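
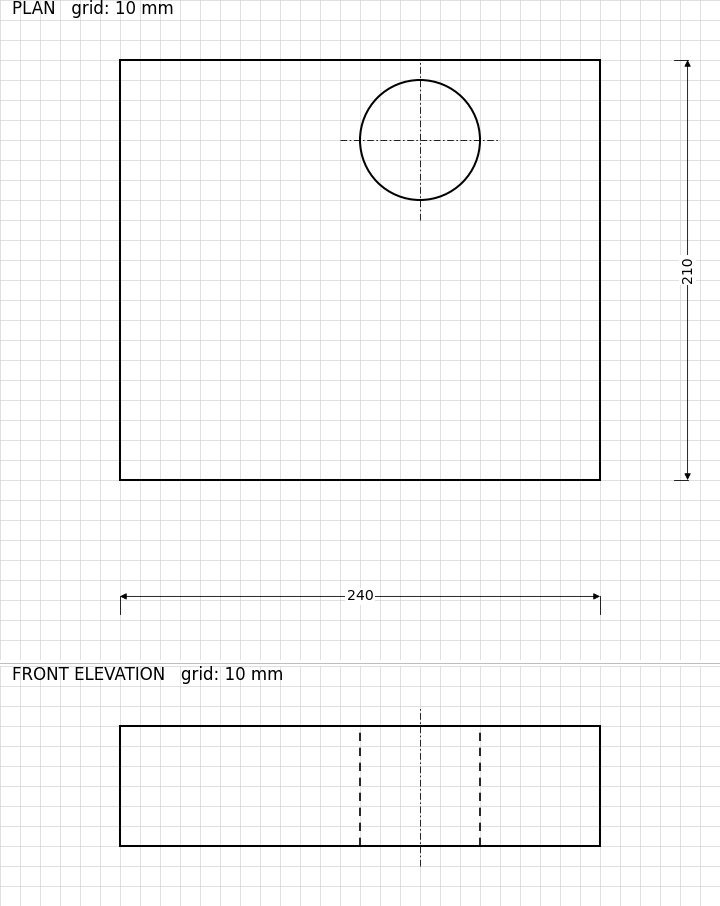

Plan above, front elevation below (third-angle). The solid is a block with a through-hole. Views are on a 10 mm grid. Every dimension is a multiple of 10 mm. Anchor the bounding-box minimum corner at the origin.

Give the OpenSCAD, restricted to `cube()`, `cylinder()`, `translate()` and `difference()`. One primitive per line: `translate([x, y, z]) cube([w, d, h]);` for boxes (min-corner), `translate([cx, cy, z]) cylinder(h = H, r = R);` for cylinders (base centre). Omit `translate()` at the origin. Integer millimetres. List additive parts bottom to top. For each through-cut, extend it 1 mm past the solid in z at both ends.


difference() {
  cube([240, 210, 60]);
  translate([150, 170, -1]) cylinder(h = 62, r = 30);
}


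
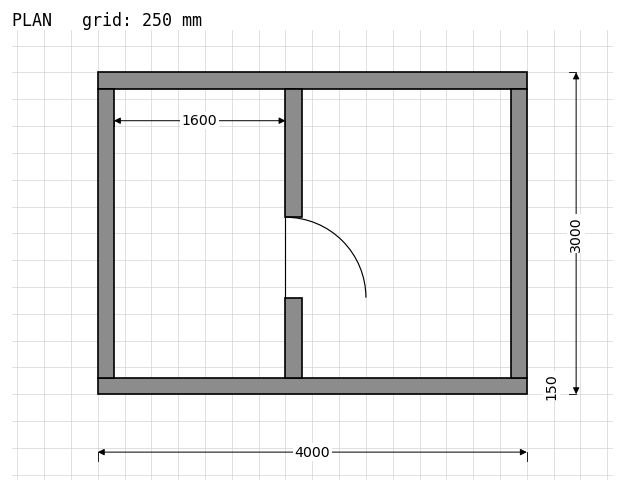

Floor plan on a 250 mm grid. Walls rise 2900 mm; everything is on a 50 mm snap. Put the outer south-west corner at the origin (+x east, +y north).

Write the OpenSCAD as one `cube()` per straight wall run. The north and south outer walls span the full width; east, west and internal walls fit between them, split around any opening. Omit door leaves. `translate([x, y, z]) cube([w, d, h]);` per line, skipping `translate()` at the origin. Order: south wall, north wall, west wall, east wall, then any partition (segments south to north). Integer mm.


cube([4000, 150, 2900]);
translate([0, 2850, 0]) cube([4000, 150, 2900]);
translate([0, 150, 0]) cube([150, 2700, 2900]);
translate([3850, 150, 0]) cube([150, 2700, 2900]);
translate([1750, 150, 0]) cube([150, 750, 2900]);
translate([1750, 1650, 0]) cube([150, 1200, 2900]);


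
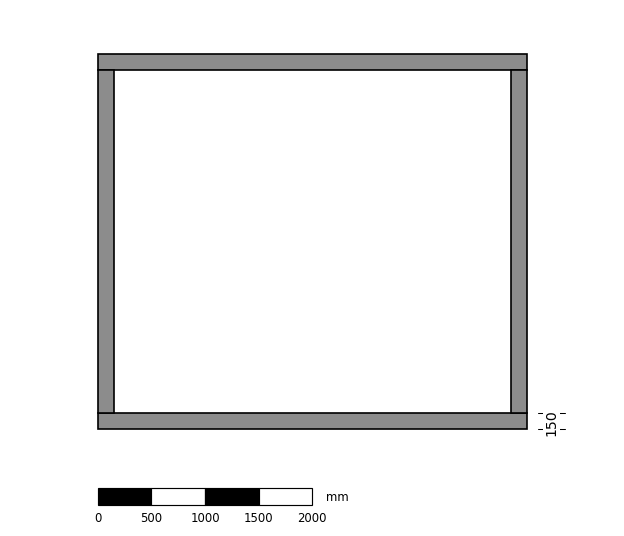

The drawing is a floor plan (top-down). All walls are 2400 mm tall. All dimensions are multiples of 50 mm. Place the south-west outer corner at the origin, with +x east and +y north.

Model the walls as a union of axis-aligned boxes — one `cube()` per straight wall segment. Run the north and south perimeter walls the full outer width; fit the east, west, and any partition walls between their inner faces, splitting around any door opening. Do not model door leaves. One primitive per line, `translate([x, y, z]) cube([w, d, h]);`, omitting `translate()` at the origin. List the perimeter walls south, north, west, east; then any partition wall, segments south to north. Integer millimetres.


cube([4000, 150, 2400]);
translate([0, 3350, 0]) cube([4000, 150, 2400]);
translate([0, 150, 0]) cube([150, 3200, 2400]);
translate([3850, 150, 0]) cube([150, 3200, 2400]);


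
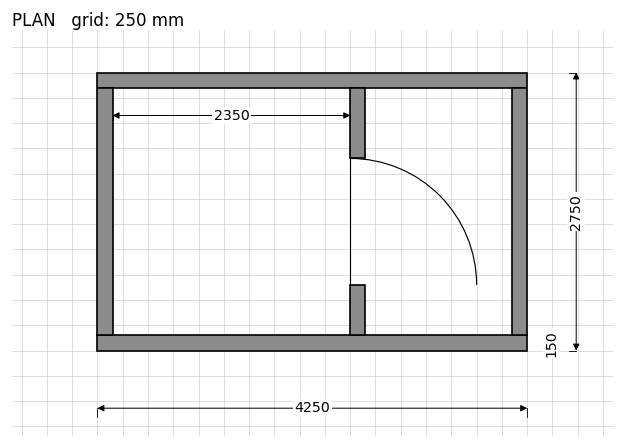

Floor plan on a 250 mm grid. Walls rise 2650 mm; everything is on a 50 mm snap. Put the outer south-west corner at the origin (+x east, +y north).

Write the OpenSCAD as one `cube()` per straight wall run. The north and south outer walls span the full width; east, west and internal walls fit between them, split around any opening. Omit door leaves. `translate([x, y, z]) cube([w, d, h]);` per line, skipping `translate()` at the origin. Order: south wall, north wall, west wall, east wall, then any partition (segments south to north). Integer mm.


cube([4250, 150, 2650]);
translate([0, 2600, 0]) cube([4250, 150, 2650]);
translate([0, 150, 0]) cube([150, 2450, 2650]);
translate([4100, 150, 0]) cube([150, 2450, 2650]);
translate([2500, 150, 0]) cube([150, 500, 2650]);
translate([2500, 1900, 0]) cube([150, 700, 2650]);


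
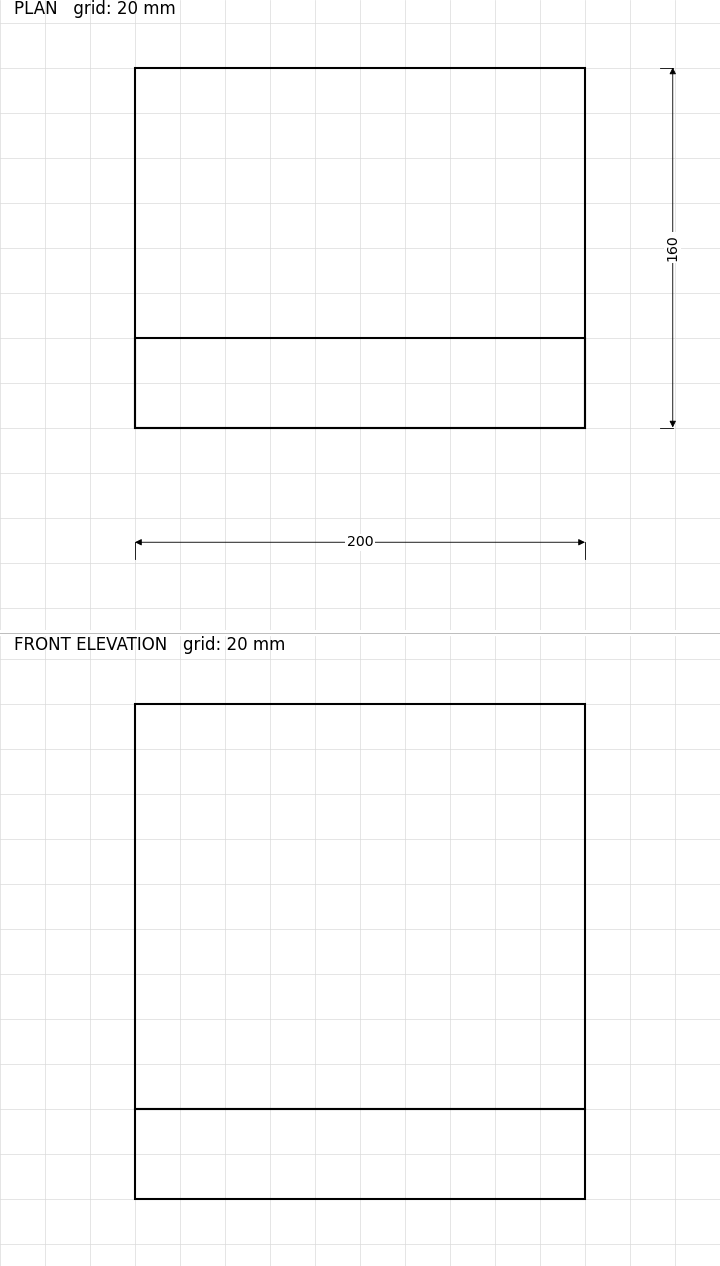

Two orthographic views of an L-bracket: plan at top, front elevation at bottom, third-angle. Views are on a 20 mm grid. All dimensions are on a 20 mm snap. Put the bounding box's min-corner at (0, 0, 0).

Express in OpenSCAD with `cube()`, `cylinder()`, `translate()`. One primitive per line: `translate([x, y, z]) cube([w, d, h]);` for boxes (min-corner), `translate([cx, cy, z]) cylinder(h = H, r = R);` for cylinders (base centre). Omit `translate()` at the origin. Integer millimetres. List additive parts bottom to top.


cube([200, 160, 40]);
translate([0, 0, 40]) cube([200, 40, 180]);


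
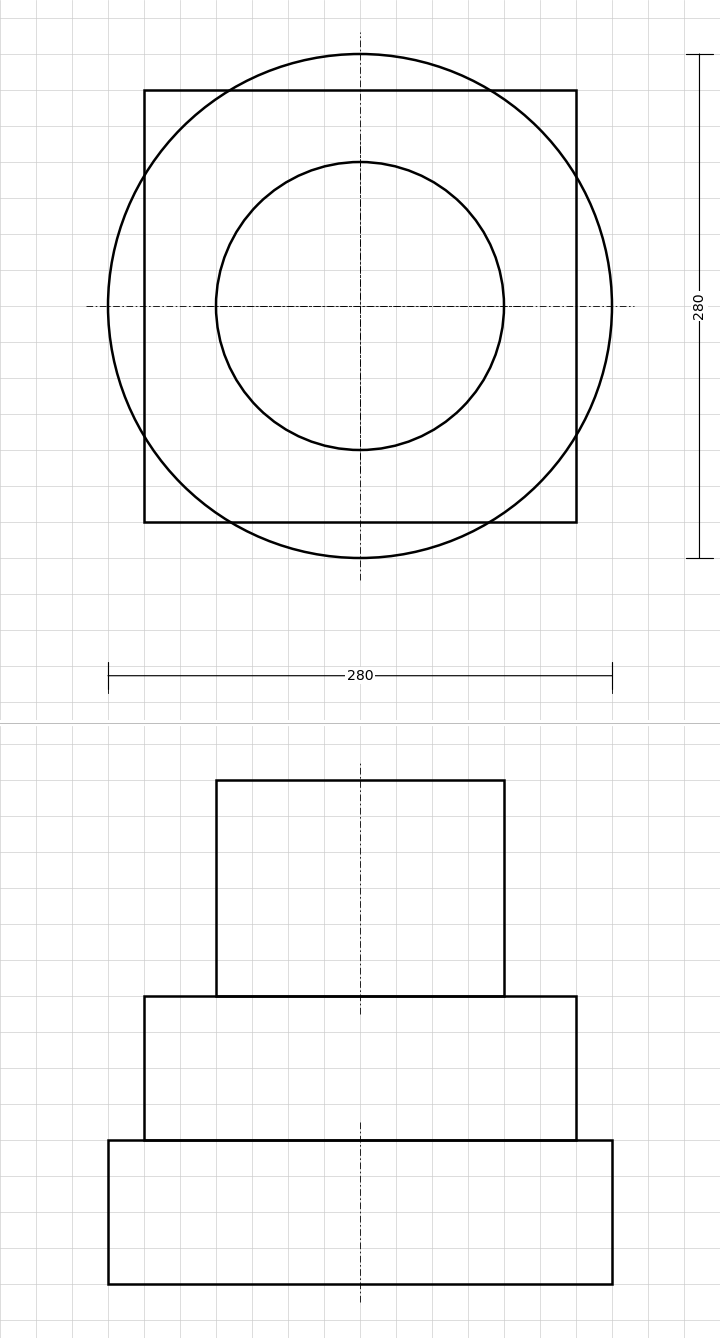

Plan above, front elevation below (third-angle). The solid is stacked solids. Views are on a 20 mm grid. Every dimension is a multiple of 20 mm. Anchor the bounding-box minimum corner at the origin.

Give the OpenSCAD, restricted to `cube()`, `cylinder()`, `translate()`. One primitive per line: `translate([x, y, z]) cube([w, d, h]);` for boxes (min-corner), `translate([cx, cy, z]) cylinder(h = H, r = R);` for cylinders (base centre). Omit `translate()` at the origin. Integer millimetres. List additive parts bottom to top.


translate([140, 140, 0]) cylinder(h = 80, r = 140);
translate([20, 20, 80]) cube([240, 240, 80]);
translate([140, 140, 160]) cylinder(h = 120, r = 80);


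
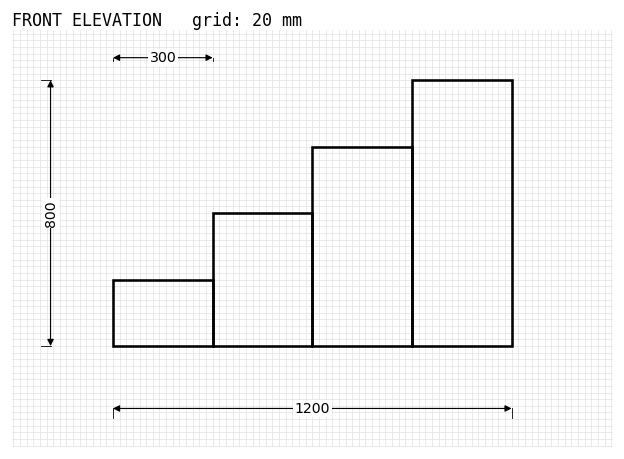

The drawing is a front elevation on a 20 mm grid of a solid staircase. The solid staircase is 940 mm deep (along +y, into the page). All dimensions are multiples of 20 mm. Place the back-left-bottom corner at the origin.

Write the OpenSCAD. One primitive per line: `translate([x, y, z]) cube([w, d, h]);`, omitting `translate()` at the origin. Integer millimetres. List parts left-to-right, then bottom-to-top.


cube([300, 940, 200]);
translate([300, 0, 0]) cube([300, 940, 400]);
translate([600, 0, 0]) cube([300, 940, 600]);
translate([900, 0, 0]) cube([300, 940, 800]);


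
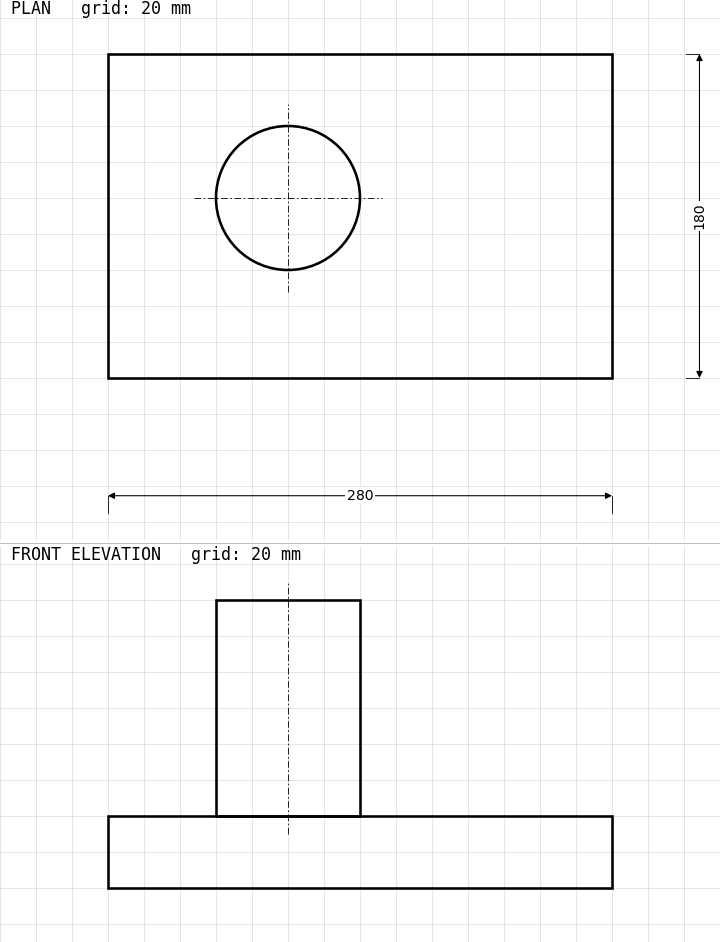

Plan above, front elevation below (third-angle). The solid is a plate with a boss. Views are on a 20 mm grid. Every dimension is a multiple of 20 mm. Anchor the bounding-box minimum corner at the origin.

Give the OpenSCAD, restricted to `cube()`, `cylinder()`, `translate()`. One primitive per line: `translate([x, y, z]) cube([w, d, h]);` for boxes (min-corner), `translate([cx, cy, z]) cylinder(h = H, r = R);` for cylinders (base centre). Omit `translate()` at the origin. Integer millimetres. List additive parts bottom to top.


cube([280, 180, 40]);
translate([100, 100, 40]) cylinder(h = 120, r = 40);


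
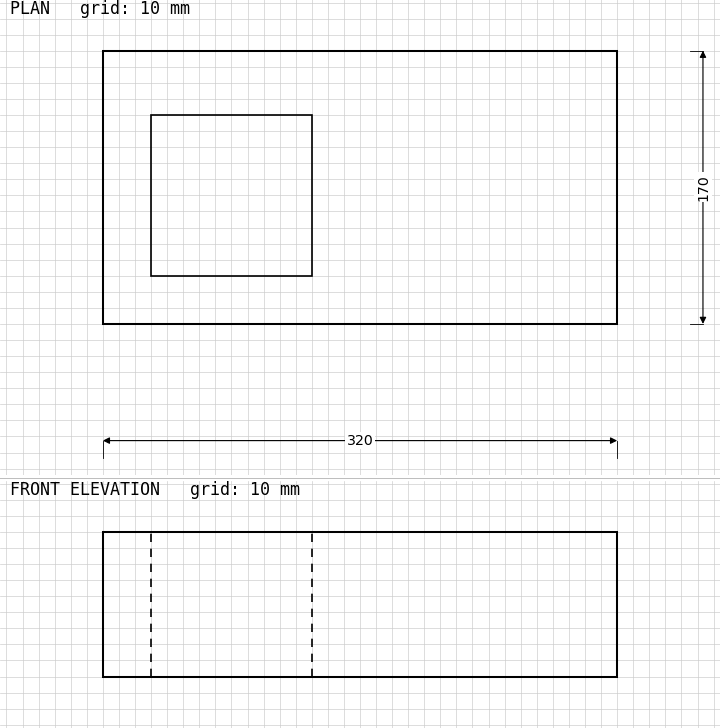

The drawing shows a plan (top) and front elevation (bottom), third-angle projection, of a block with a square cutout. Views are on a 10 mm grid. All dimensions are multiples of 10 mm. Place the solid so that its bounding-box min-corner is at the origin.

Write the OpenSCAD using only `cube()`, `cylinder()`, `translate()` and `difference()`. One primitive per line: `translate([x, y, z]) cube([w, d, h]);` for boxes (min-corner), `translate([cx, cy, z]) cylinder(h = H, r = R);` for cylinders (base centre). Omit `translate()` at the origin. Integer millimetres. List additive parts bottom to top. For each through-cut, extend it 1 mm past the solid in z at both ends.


difference() {
  cube([320, 170, 90]);
  translate([30, 30, -1]) cube([100, 100, 92]);
}


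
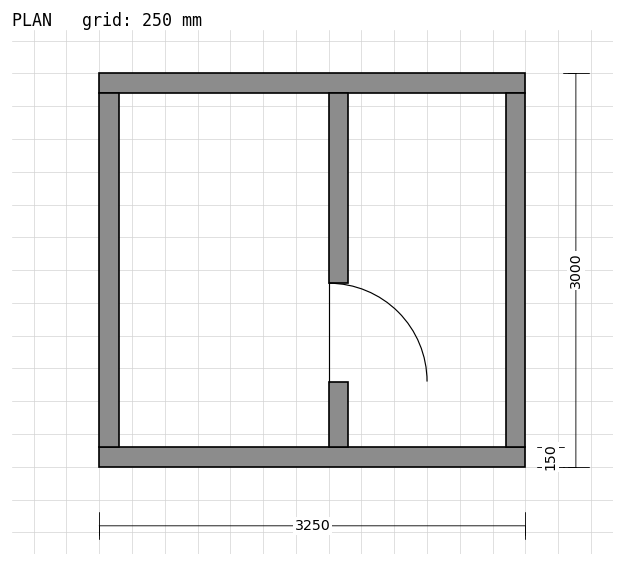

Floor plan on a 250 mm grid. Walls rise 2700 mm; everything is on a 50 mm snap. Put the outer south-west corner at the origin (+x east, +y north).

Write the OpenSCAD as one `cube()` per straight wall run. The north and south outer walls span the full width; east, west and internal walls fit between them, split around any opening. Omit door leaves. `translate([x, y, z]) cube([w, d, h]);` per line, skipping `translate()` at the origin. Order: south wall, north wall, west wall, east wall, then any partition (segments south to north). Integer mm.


cube([3250, 150, 2700]);
translate([0, 2850, 0]) cube([3250, 150, 2700]);
translate([0, 150, 0]) cube([150, 2700, 2700]);
translate([3100, 150, 0]) cube([150, 2700, 2700]);
translate([1750, 150, 0]) cube([150, 500, 2700]);
translate([1750, 1400, 0]) cube([150, 1450, 2700]);


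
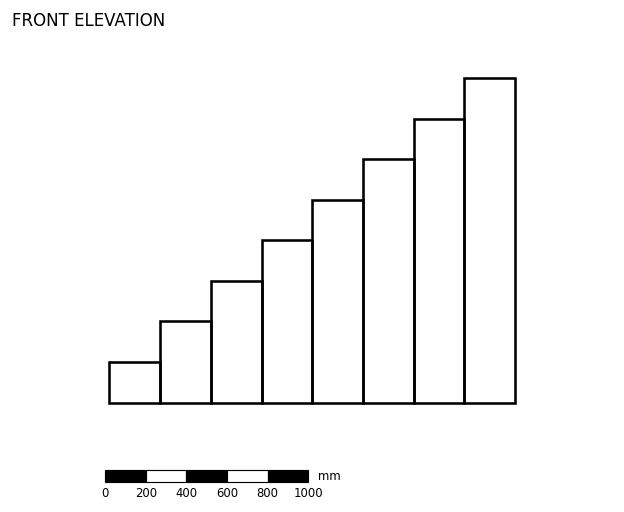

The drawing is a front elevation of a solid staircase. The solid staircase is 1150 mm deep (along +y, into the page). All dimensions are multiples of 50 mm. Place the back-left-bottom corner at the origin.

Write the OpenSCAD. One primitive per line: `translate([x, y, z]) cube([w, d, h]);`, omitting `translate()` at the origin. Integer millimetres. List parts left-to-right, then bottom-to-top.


cube([250, 1150, 200]);
translate([250, 0, 0]) cube([250, 1150, 400]);
translate([500, 0, 0]) cube([250, 1150, 600]);
translate([750, 0, 0]) cube([250, 1150, 800]);
translate([1000, 0, 0]) cube([250, 1150, 1000]);
translate([1250, 0, 0]) cube([250, 1150, 1200]);
translate([1500, 0, 0]) cube([250, 1150, 1400]);
translate([1750, 0, 0]) cube([250, 1150, 1600]);


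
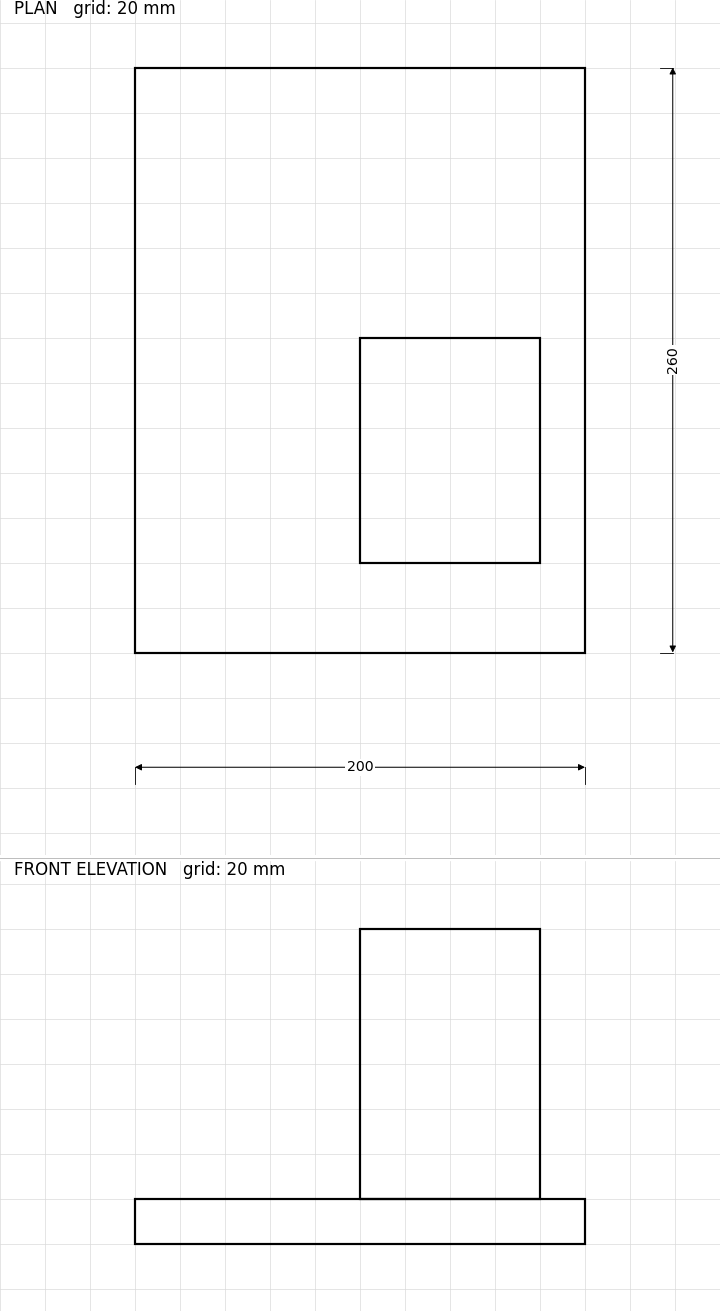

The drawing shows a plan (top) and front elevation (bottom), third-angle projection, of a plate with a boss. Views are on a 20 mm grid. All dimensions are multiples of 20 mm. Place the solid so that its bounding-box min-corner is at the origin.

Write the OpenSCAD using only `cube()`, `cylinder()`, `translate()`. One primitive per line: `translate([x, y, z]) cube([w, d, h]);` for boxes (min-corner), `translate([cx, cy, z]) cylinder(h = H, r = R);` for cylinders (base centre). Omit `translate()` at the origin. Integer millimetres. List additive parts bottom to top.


cube([200, 260, 20]);
translate([100, 40, 20]) cube([80, 100, 120]);


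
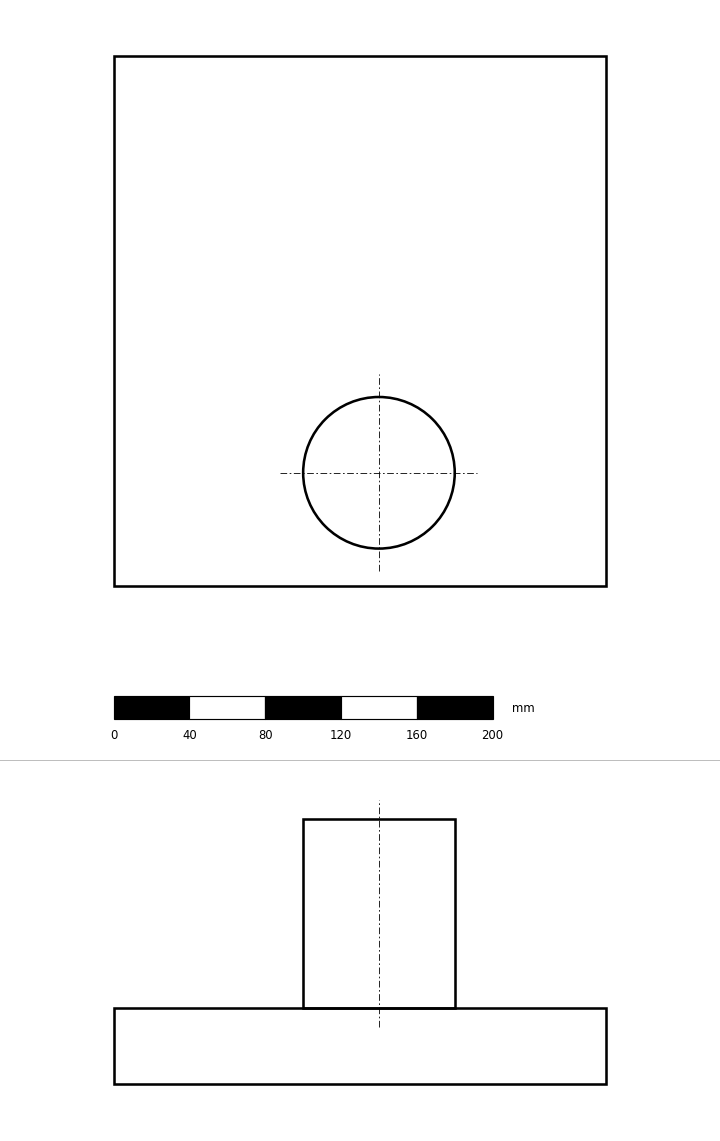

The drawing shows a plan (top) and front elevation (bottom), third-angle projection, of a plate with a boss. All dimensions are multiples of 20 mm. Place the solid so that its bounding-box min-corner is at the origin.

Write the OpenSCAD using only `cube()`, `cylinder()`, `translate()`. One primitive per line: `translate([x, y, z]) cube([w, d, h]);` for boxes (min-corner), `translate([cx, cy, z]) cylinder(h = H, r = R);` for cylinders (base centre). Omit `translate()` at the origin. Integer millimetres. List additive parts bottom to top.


cube([260, 280, 40]);
translate([140, 60, 40]) cylinder(h = 100, r = 40);


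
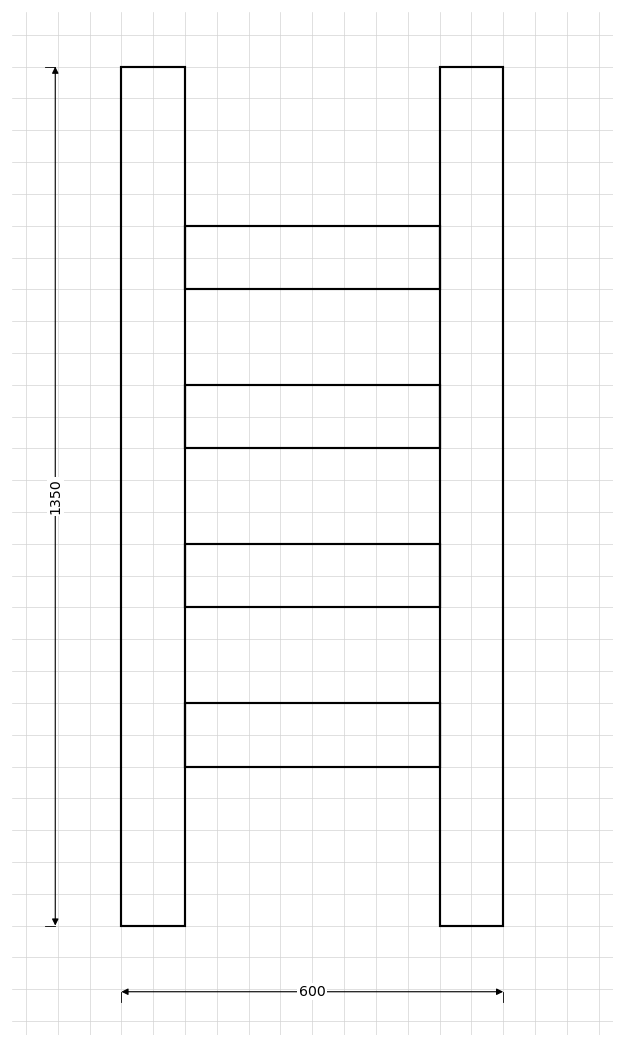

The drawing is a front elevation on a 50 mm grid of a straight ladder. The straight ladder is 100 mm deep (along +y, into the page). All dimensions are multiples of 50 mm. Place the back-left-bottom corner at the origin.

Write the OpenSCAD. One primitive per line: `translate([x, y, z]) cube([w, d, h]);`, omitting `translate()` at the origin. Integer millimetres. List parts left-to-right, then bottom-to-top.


cube([100, 100, 1350]);
translate([100, 0, 250]) cube([400, 100, 100]);
translate([100, 0, 500]) cube([400, 100, 100]);
translate([100, 0, 750]) cube([400, 100, 100]);
translate([100, 0, 1000]) cube([400, 100, 100]);
translate([500, 0, 0]) cube([100, 100, 1350]);


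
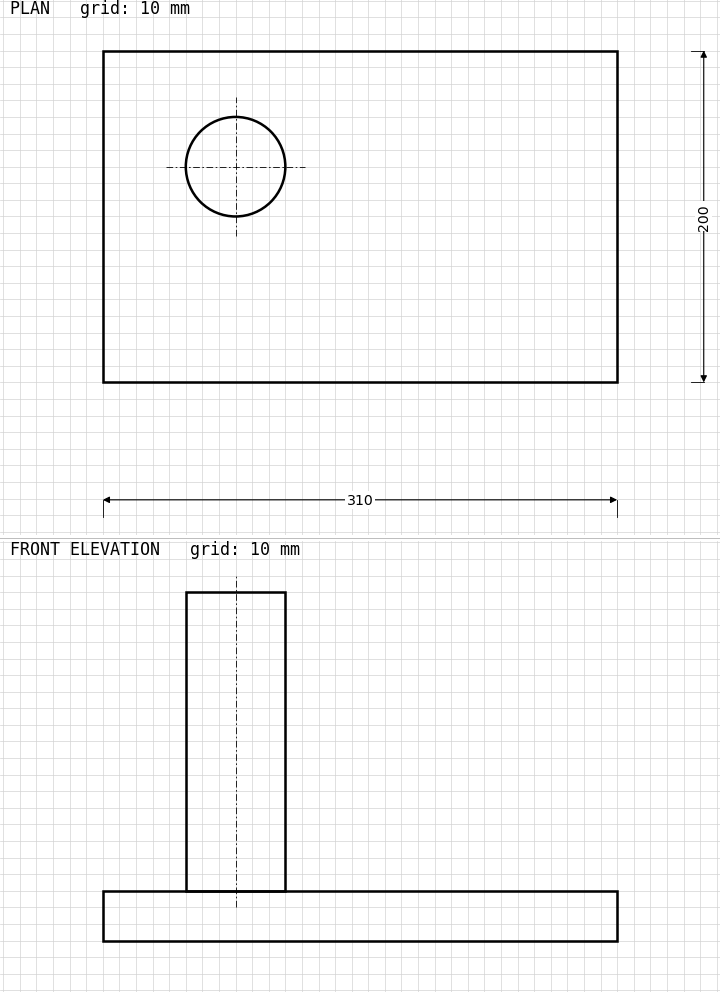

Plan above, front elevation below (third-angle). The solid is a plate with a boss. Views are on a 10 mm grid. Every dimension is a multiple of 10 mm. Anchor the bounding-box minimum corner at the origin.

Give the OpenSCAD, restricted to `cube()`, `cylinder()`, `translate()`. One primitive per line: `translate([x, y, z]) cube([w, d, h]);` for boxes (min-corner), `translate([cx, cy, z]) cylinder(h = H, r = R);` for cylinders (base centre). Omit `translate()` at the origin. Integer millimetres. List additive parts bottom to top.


cube([310, 200, 30]);
translate([80, 130, 30]) cylinder(h = 180, r = 30);


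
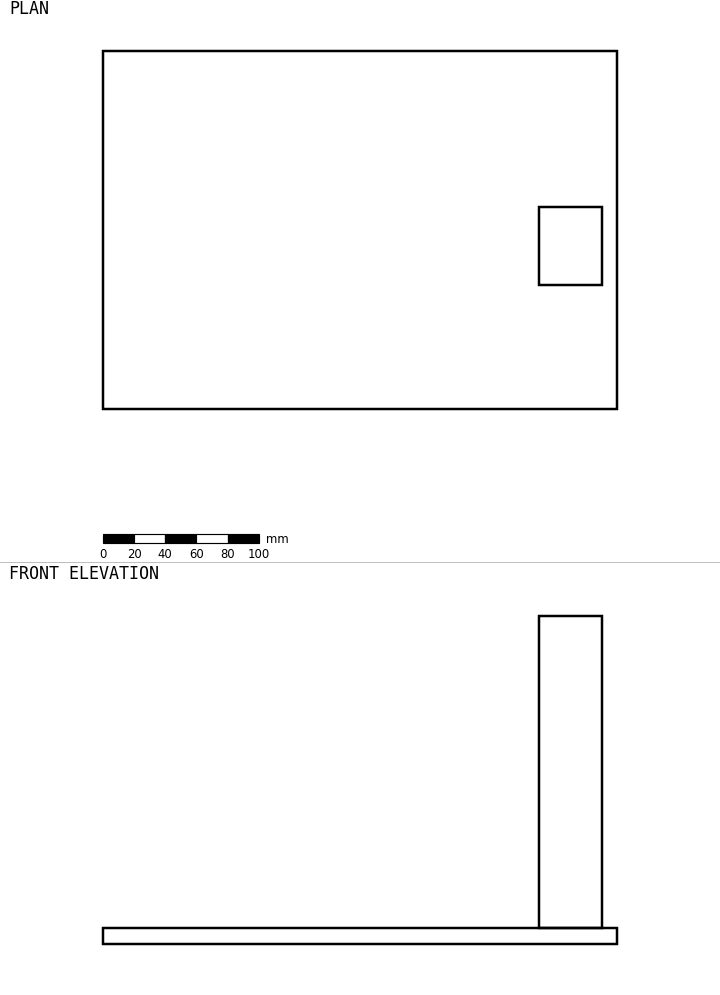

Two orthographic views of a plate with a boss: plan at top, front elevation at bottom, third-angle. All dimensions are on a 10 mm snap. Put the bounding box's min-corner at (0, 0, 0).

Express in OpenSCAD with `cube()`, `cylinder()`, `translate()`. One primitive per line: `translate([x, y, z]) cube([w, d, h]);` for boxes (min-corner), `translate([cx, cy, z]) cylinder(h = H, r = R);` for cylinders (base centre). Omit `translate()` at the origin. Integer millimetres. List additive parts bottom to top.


cube([330, 230, 10]);
translate([280, 80, 10]) cube([40, 50, 200]);


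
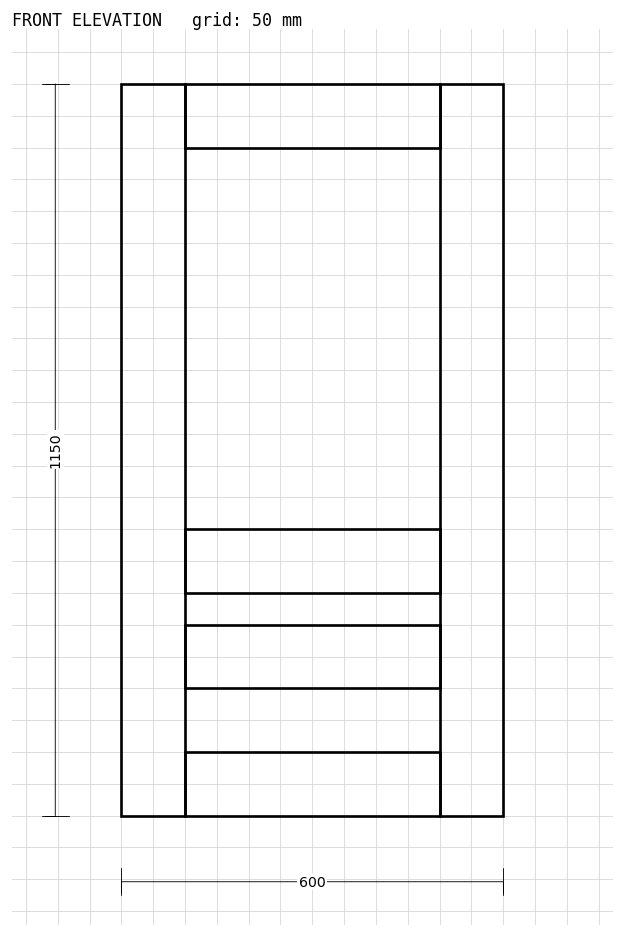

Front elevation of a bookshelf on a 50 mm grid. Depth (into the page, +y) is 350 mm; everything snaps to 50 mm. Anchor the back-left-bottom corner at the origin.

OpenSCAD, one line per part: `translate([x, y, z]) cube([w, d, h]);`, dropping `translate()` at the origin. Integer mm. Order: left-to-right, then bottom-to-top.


cube([100, 350, 1150]);
translate([100, 0, 0]) cube([400, 350, 100]);
translate([100, 0, 200]) cube([400, 350, 100]);
translate([100, 0, 350]) cube([400, 350, 100]);
translate([100, 0, 1050]) cube([400, 350, 100]);
translate([500, 0, 0]) cube([100, 350, 1150]);


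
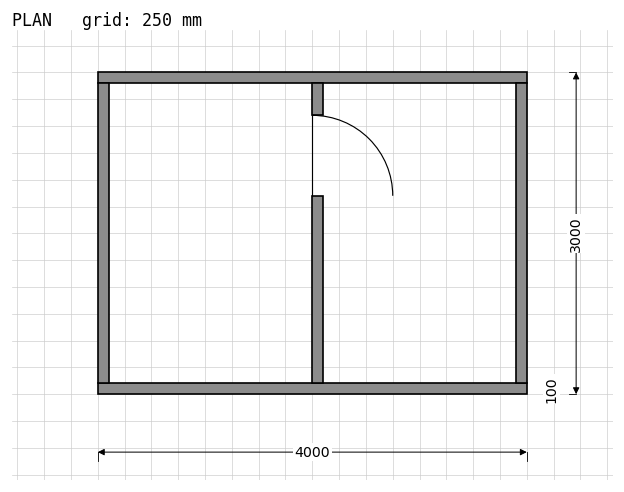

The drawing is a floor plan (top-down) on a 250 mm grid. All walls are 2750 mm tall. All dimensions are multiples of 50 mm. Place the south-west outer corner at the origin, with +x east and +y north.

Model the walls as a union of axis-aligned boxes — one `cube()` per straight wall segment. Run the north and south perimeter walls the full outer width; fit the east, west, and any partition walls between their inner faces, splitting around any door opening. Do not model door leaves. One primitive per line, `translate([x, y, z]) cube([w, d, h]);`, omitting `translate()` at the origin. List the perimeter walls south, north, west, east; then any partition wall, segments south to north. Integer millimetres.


cube([4000, 100, 2750]);
translate([0, 2900, 0]) cube([4000, 100, 2750]);
translate([0, 100, 0]) cube([100, 2800, 2750]);
translate([3900, 100, 0]) cube([100, 2800, 2750]);
translate([2000, 100, 0]) cube([100, 1750, 2750]);
translate([2000, 2600, 0]) cube([100, 300, 2750]);


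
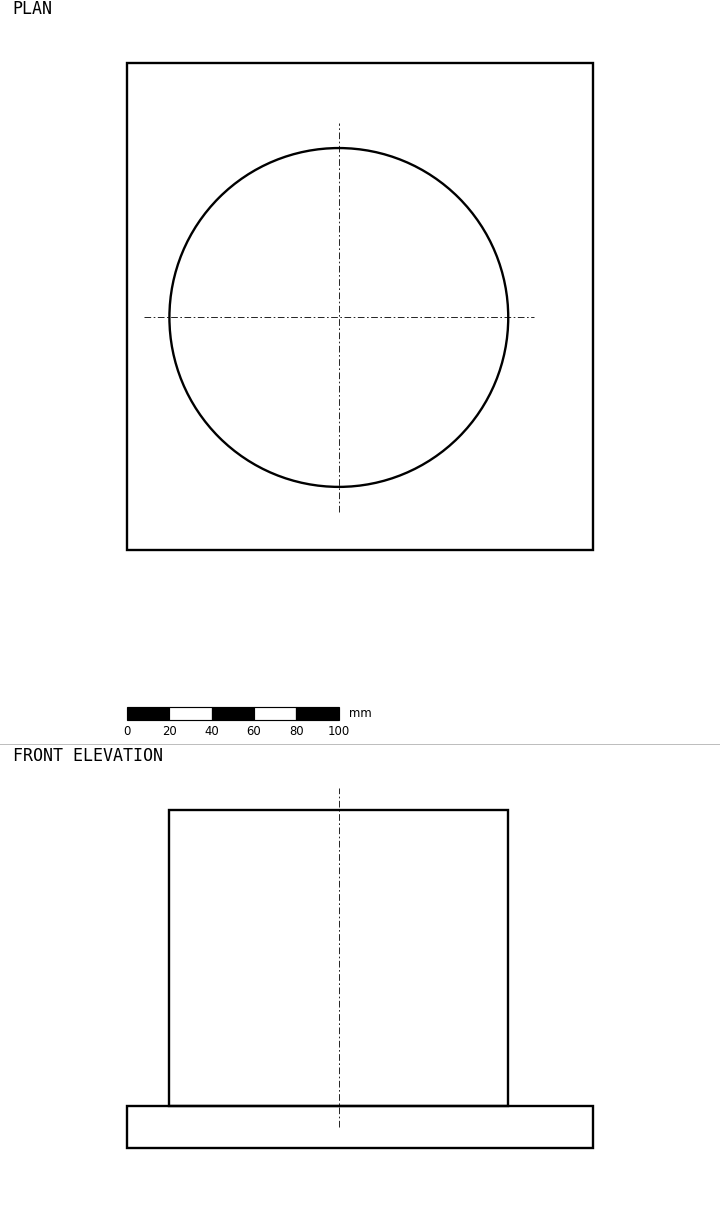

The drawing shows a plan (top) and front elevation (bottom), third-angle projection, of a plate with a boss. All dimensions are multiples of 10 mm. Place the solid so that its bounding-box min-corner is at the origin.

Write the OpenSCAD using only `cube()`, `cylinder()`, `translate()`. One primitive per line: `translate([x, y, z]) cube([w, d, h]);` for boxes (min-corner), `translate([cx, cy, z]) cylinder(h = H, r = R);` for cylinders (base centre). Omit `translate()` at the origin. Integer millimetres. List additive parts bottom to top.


cube([220, 230, 20]);
translate([100, 110, 20]) cylinder(h = 140, r = 80);


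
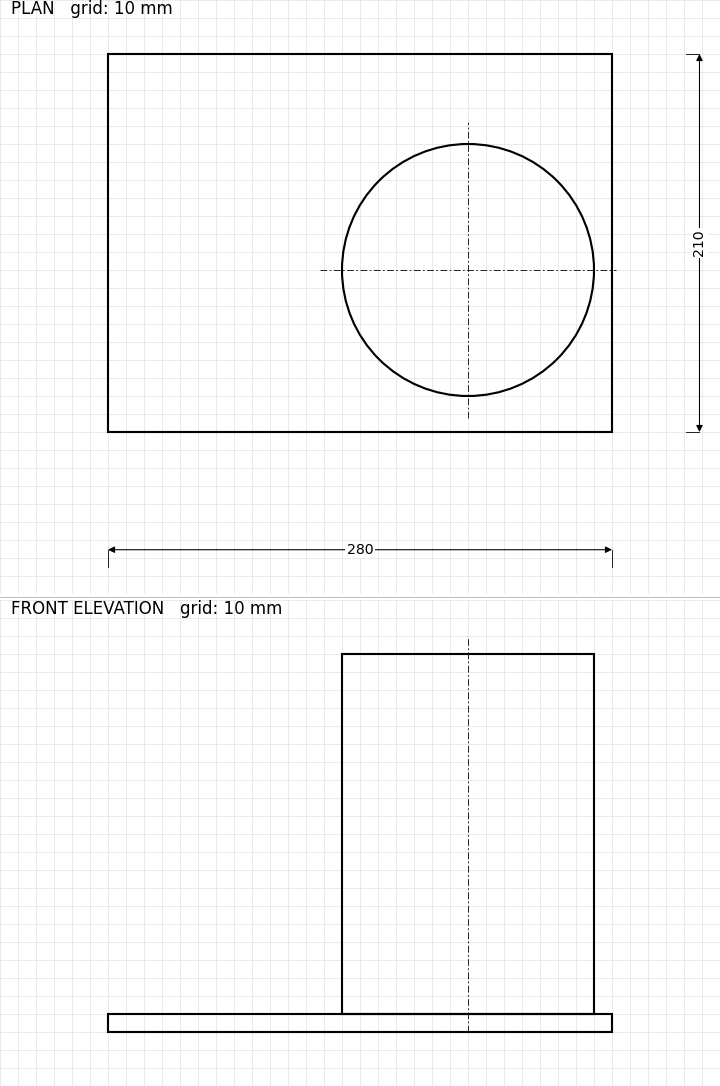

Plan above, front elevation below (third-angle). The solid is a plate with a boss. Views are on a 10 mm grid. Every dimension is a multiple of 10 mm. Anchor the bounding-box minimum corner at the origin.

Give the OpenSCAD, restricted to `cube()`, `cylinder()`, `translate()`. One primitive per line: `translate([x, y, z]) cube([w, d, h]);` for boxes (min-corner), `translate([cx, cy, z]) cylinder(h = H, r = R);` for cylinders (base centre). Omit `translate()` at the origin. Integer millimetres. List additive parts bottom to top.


cube([280, 210, 10]);
translate([200, 90, 10]) cylinder(h = 200, r = 70);


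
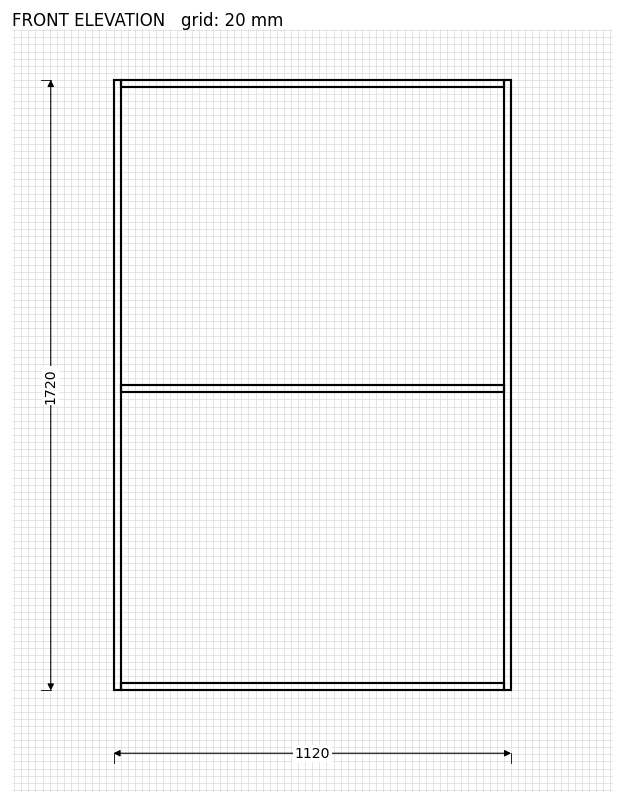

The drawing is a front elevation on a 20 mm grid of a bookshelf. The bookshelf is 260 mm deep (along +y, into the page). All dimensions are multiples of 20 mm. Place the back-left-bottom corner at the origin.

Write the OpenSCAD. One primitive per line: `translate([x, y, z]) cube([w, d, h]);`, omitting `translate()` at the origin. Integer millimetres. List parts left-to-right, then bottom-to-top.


cube([20, 260, 1720]);
translate([20, 0, 0]) cube([1080, 260, 20]);
translate([20, 0, 840]) cube([1080, 260, 20]);
translate([20, 0, 1700]) cube([1080, 260, 20]);
translate([1100, 0, 0]) cube([20, 260, 1720]);


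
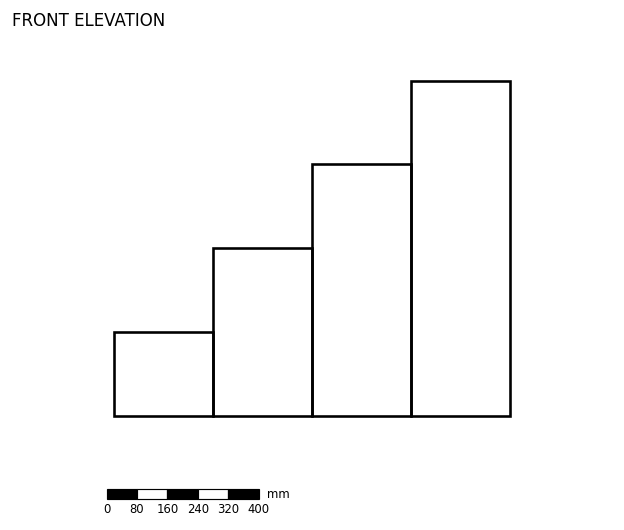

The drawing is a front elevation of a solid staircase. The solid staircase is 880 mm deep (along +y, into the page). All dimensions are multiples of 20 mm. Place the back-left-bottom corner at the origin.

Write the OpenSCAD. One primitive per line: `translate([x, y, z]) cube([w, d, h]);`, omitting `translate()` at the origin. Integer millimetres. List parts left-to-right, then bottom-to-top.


cube([260, 880, 220]);
translate([260, 0, 0]) cube([260, 880, 440]);
translate([520, 0, 0]) cube([260, 880, 660]);
translate([780, 0, 0]) cube([260, 880, 880]);


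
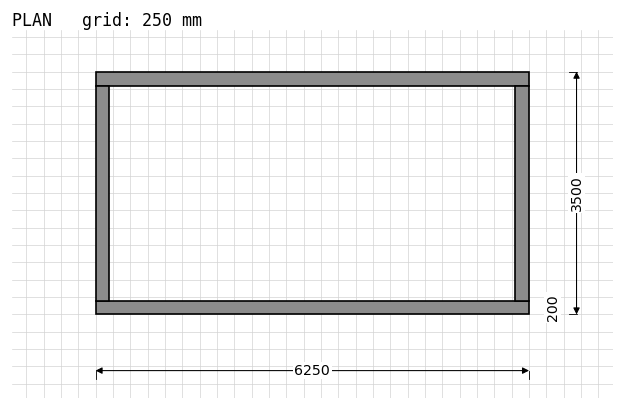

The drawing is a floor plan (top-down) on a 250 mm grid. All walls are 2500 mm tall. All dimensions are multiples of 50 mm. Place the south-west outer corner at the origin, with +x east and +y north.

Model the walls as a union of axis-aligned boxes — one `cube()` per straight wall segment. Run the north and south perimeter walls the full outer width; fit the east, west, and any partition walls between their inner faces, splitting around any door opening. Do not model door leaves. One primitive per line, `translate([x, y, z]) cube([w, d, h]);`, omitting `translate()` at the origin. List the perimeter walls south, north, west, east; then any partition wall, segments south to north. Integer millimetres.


cube([6250, 200, 2500]);
translate([0, 3300, 0]) cube([6250, 200, 2500]);
translate([0, 200, 0]) cube([200, 3100, 2500]);
translate([6050, 200, 0]) cube([200, 3100, 2500]);


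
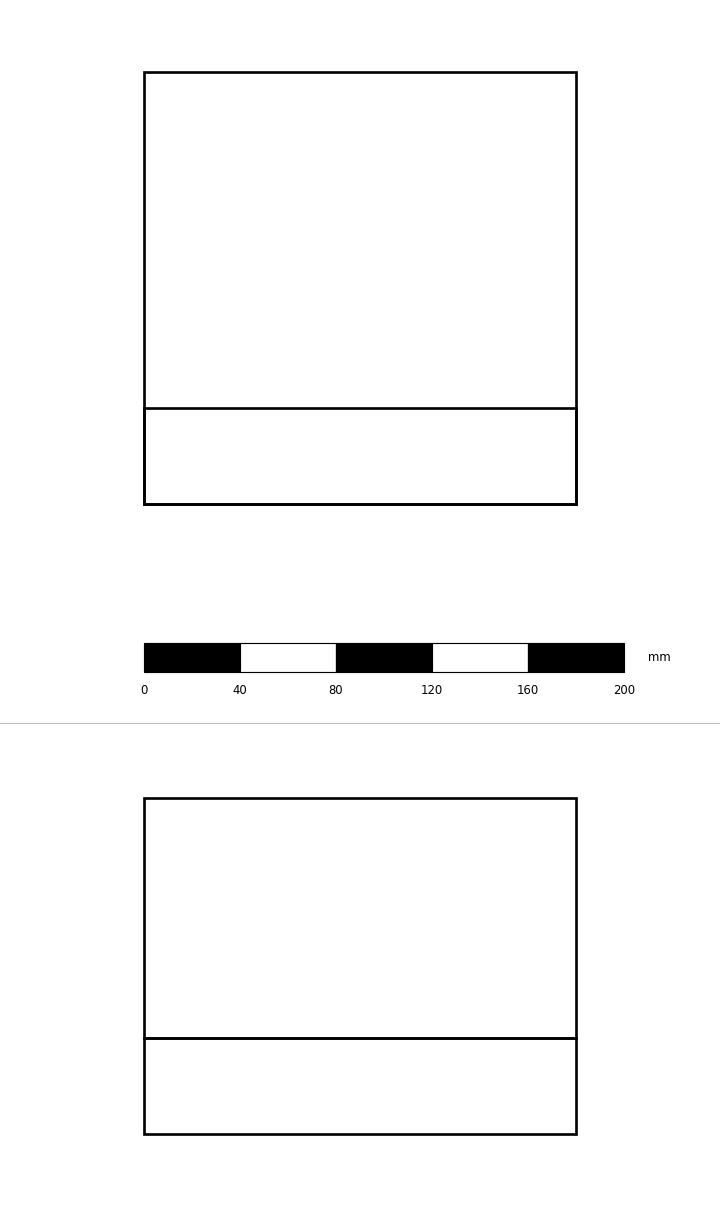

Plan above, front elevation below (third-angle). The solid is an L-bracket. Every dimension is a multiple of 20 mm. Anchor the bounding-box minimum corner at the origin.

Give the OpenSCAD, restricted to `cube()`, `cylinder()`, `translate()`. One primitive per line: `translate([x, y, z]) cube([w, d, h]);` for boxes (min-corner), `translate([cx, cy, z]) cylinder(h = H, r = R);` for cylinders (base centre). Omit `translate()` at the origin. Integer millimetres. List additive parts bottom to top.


cube([180, 180, 40]);
translate([0, 0, 40]) cube([180, 40, 100]);


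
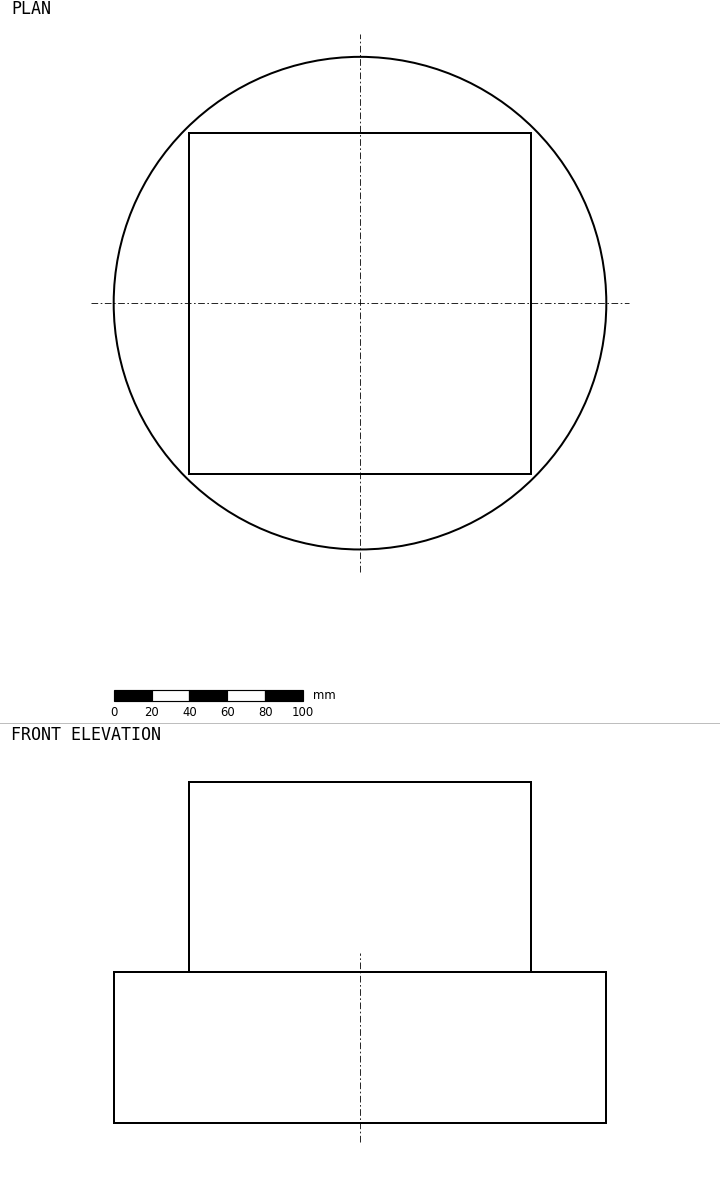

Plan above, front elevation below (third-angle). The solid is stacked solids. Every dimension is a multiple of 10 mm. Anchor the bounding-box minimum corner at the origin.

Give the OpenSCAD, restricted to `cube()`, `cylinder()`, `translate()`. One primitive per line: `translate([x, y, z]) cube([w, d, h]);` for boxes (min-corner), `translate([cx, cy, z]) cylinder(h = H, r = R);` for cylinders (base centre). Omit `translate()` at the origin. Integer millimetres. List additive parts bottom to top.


translate([130, 130, 0]) cylinder(h = 80, r = 130);
translate([40, 40, 80]) cube([180, 180, 100]);


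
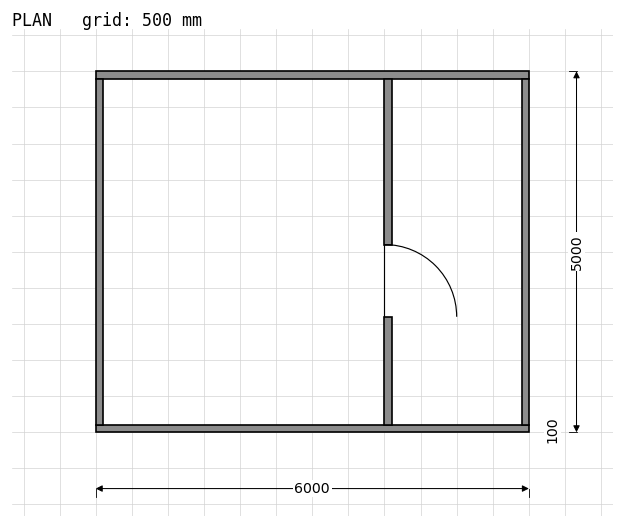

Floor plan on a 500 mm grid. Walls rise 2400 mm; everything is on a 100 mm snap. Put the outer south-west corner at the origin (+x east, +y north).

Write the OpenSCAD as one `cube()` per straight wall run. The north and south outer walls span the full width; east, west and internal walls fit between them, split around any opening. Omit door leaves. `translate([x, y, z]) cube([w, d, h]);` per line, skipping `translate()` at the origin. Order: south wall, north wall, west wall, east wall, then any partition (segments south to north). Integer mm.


cube([6000, 100, 2400]);
translate([0, 4900, 0]) cube([6000, 100, 2400]);
translate([0, 100, 0]) cube([100, 4800, 2400]);
translate([5900, 100, 0]) cube([100, 4800, 2400]);
translate([4000, 100, 0]) cube([100, 1500, 2400]);
translate([4000, 2600, 0]) cube([100, 2300, 2400]);


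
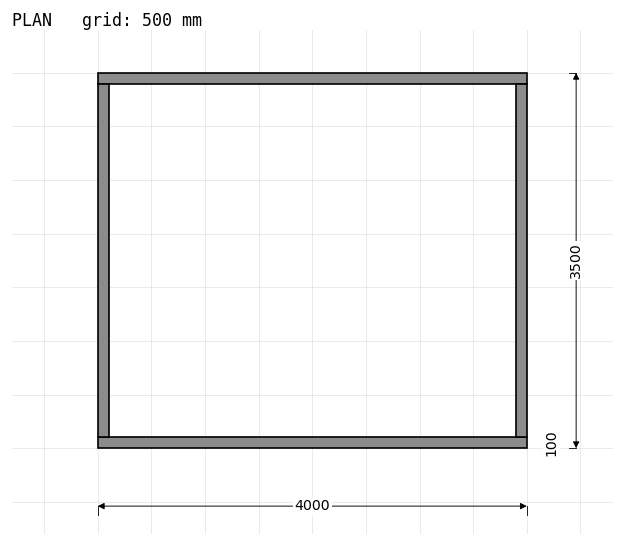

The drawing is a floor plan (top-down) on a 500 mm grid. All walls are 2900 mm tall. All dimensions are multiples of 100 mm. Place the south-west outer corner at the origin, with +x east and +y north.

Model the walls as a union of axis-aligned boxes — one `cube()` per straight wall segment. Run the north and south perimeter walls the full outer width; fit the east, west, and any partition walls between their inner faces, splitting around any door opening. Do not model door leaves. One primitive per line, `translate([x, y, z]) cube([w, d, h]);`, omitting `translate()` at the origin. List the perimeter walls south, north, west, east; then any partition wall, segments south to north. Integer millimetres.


cube([4000, 100, 2900]);
translate([0, 3400, 0]) cube([4000, 100, 2900]);
translate([0, 100, 0]) cube([100, 3300, 2900]);
translate([3900, 100, 0]) cube([100, 3300, 2900]);


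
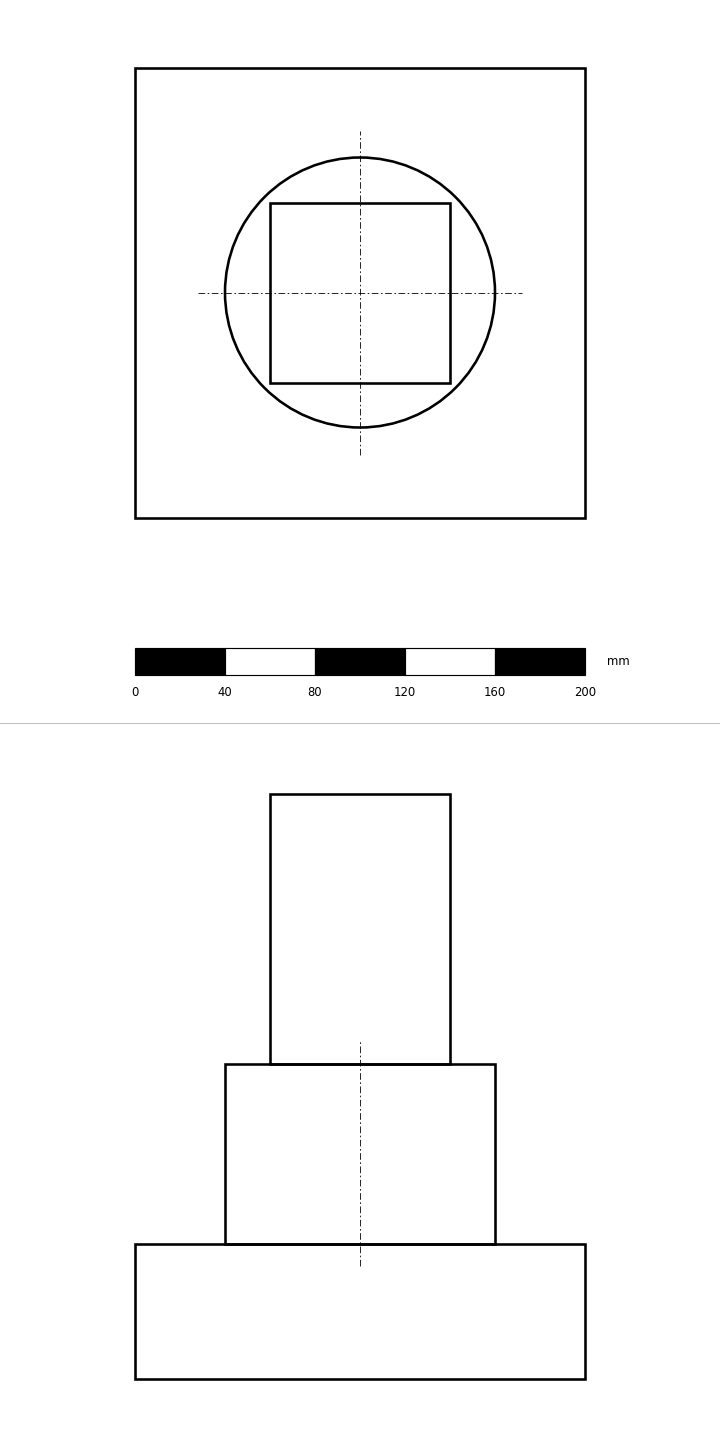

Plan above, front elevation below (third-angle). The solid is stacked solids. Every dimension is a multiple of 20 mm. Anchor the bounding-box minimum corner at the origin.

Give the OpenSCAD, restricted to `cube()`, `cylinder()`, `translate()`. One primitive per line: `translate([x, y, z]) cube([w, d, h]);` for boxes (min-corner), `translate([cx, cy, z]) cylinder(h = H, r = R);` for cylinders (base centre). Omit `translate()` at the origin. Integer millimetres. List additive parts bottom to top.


cube([200, 200, 60]);
translate([100, 100, 60]) cylinder(h = 80, r = 60);
translate([60, 60, 140]) cube([80, 80, 120]);


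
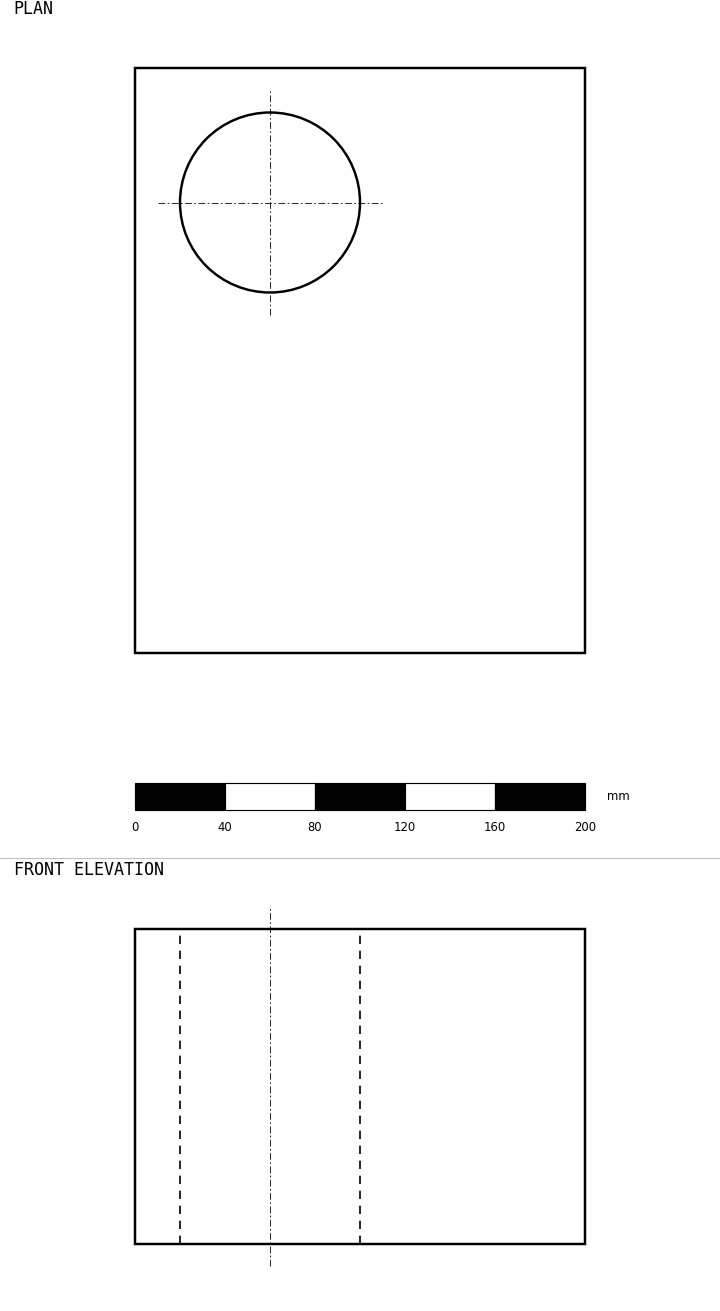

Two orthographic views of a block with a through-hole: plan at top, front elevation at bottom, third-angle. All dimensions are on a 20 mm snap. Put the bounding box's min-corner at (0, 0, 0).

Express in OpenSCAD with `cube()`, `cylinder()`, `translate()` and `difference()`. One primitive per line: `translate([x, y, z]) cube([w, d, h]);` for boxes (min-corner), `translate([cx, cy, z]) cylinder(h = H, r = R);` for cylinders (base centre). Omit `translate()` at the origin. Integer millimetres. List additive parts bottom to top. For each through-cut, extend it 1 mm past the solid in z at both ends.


difference() {
  cube([200, 260, 140]);
  translate([60, 200, -1]) cylinder(h = 142, r = 40);
}


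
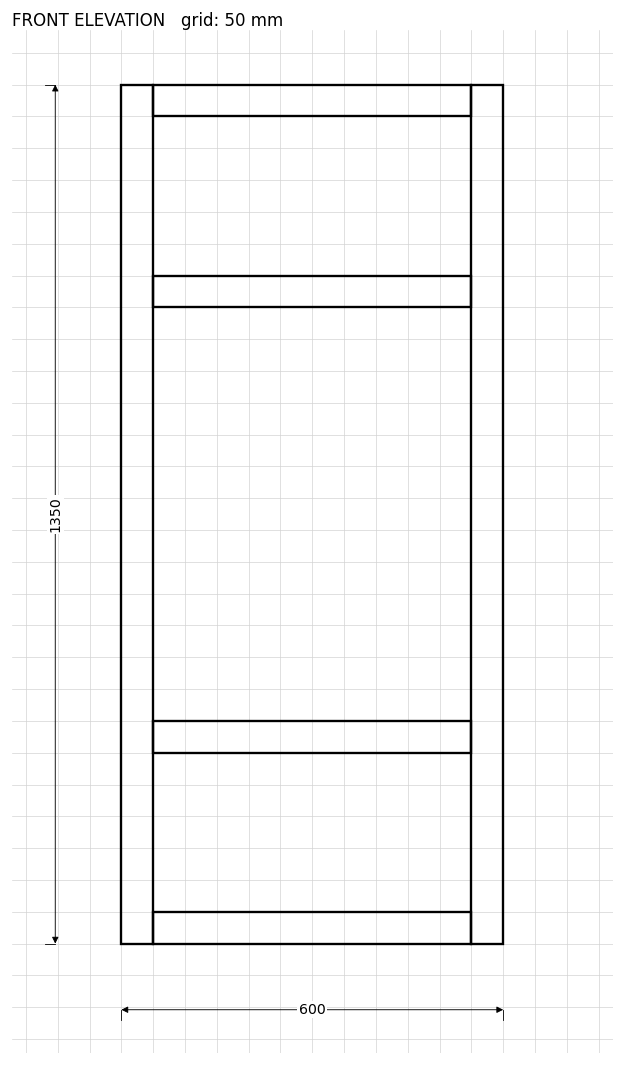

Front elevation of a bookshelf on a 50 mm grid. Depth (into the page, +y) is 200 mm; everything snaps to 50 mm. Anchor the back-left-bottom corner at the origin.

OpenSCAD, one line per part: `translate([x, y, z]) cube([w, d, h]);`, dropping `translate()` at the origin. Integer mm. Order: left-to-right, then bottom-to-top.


cube([50, 200, 1350]);
translate([50, 0, 0]) cube([500, 200, 50]);
translate([50, 0, 300]) cube([500, 200, 50]);
translate([50, 0, 1000]) cube([500, 200, 50]);
translate([50, 0, 1300]) cube([500, 200, 50]);
translate([550, 0, 0]) cube([50, 200, 1350]);


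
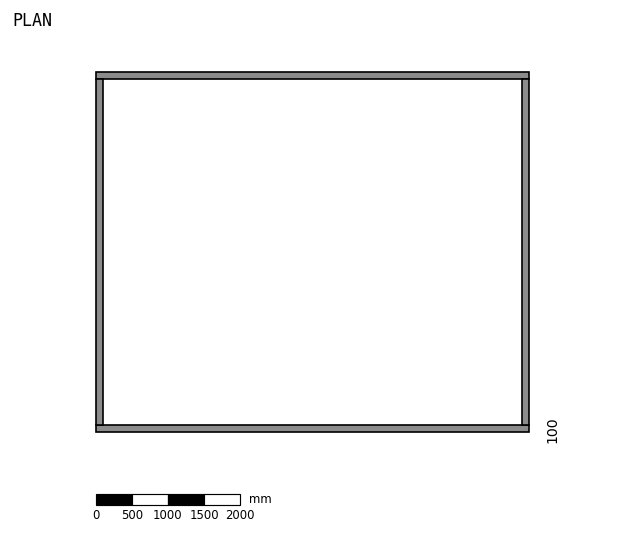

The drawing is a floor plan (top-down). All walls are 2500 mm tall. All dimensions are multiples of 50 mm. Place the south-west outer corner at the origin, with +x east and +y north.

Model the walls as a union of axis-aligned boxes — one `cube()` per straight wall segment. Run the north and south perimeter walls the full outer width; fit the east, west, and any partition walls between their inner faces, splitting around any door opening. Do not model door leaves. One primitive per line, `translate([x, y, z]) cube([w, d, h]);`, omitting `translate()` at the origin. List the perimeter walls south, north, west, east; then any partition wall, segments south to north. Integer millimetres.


cube([6000, 100, 2500]);
translate([0, 4900, 0]) cube([6000, 100, 2500]);
translate([0, 100, 0]) cube([100, 4800, 2500]);
translate([5900, 100, 0]) cube([100, 4800, 2500]);


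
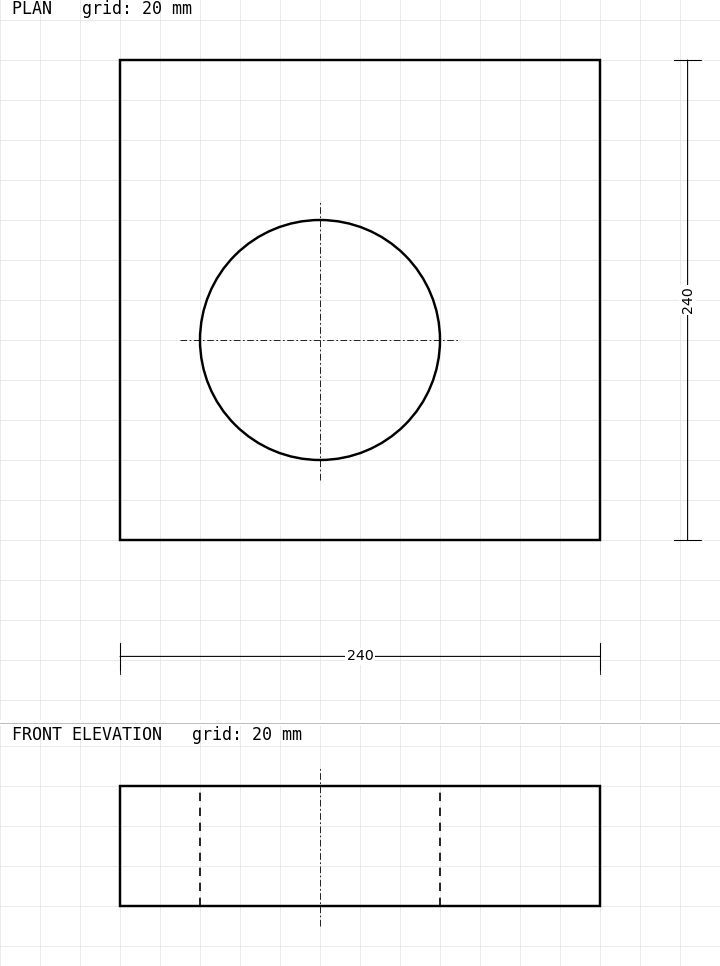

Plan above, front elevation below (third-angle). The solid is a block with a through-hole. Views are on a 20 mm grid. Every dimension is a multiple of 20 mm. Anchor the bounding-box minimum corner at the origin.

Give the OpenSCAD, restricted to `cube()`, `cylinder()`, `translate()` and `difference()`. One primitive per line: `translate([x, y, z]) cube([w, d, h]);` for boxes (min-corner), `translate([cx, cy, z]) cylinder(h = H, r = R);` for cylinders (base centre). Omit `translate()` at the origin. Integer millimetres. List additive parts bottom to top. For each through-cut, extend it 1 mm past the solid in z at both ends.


difference() {
  cube([240, 240, 60]);
  translate([100, 100, -1]) cylinder(h = 62, r = 60);
}


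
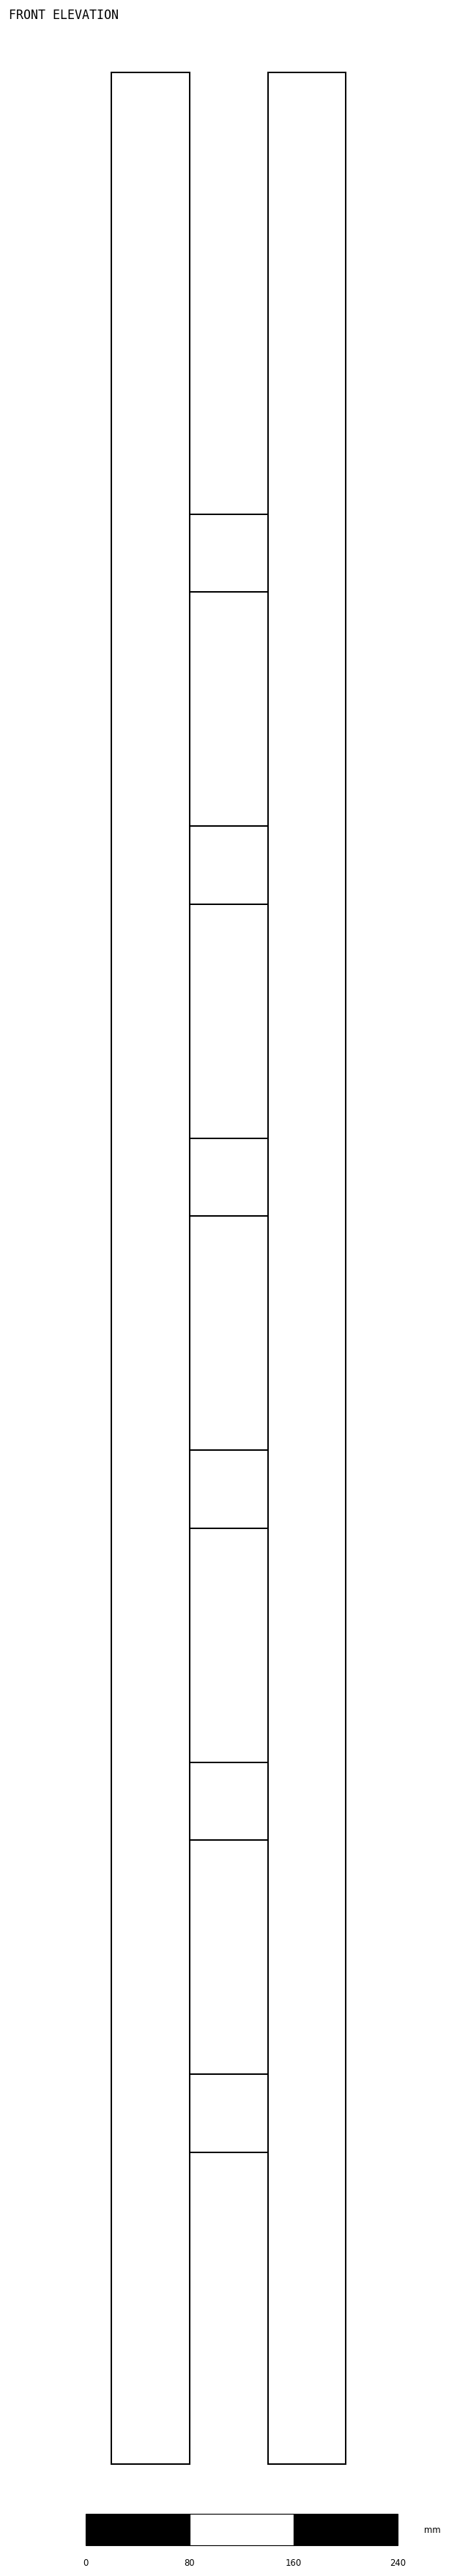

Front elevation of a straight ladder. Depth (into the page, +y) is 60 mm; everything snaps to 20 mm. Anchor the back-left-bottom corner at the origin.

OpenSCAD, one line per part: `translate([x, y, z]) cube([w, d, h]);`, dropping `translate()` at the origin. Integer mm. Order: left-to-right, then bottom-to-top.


cube([60, 60, 1840]);
translate([60, 0, 240]) cube([60, 60, 60]);
translate([60, 0, 480]) cube([60, 60, 60]);
translate([60, 0, 720]) cube([60, 60, 60]);
translate([60, 0, 960]) cube([60, 60, 60]);
translate([60, 0, 1200]) cube([60, 60, 60]);
translate([60, 0, 1440]) cube([60, 60, 60]);
translate([120, 0, 0]) cube([60, 60, 1840]);


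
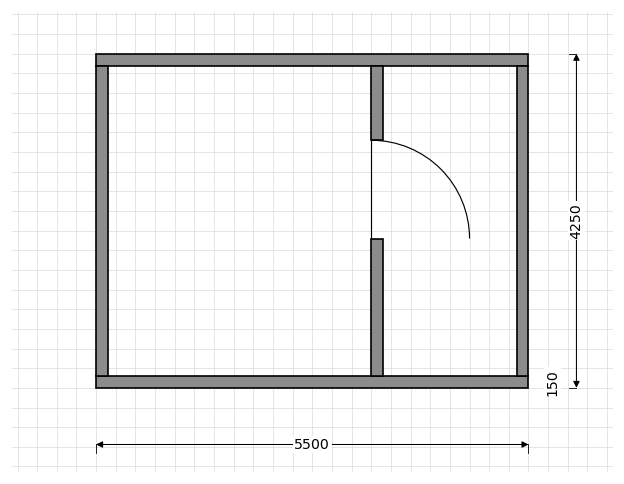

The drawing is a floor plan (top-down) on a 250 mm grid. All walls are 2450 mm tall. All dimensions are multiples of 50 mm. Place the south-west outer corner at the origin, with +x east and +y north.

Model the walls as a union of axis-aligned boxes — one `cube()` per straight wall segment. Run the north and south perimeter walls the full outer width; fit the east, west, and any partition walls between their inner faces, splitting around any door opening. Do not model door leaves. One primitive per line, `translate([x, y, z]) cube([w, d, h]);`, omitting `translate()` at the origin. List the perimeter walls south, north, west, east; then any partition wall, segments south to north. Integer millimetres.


cube([5500, 150, 2450]);
translate([0, 4100, 0]) cube([5500, 150, 2450]);
translate([0, 150, 0]) cube([150, 3950, 2450]);
translate([5350, 150, 0]) cube([150, 3950, 2450]);
translate([3500, 150, 0]) cube([150, 1750, 2450]);
translate([3500, 3150, 0]) cube([150, 950, 2450]);


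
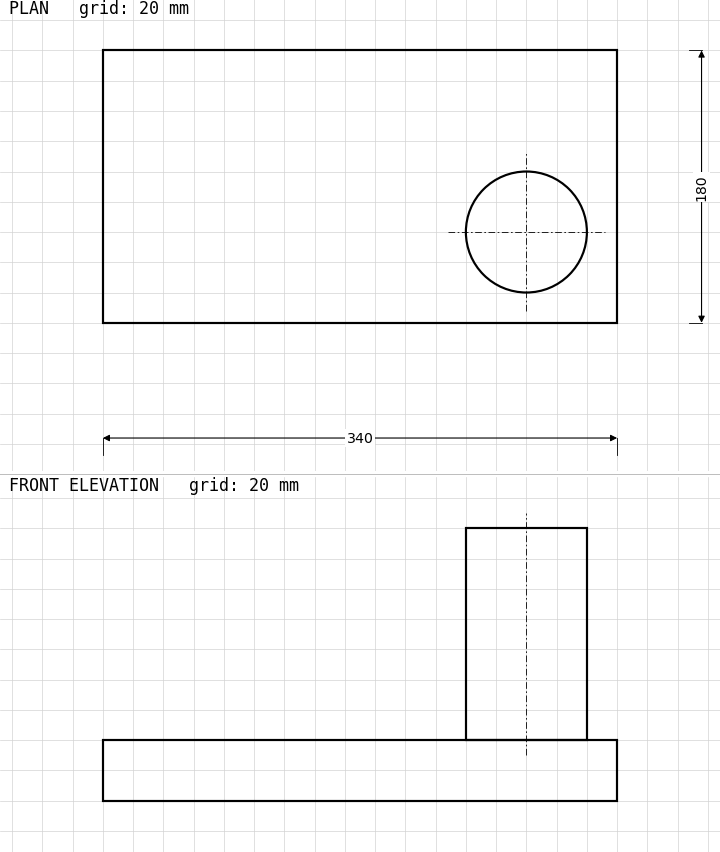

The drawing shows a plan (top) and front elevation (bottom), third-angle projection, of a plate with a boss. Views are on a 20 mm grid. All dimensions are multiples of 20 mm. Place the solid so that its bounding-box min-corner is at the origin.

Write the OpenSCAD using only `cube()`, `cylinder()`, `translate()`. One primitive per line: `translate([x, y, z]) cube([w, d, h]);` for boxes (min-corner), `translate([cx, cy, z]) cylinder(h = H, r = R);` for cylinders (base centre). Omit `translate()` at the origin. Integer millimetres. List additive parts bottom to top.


cube([340, 180, 40]);
translate([280, 60, 40]) cylinder(h = 140, r = 40);


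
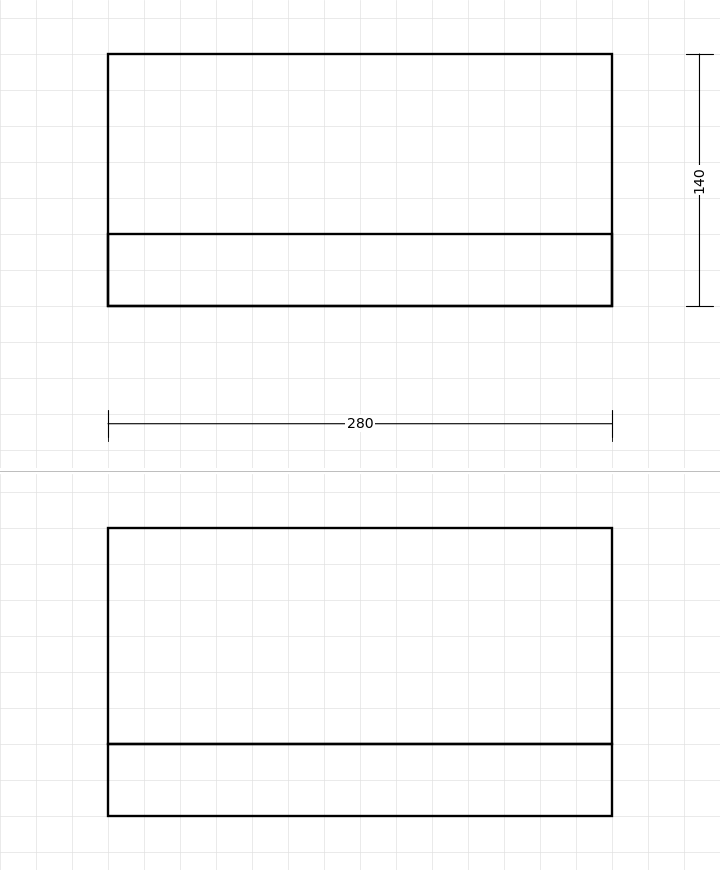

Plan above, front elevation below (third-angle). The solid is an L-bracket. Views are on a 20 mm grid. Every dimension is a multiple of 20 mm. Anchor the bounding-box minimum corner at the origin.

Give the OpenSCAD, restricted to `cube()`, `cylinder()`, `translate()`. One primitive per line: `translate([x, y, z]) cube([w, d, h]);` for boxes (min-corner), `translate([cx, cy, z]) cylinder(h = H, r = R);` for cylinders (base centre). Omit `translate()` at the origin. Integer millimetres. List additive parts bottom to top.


cube([280, 140, 40]);
translate([0, 0, 40]) cube([280, 40, 120]);
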